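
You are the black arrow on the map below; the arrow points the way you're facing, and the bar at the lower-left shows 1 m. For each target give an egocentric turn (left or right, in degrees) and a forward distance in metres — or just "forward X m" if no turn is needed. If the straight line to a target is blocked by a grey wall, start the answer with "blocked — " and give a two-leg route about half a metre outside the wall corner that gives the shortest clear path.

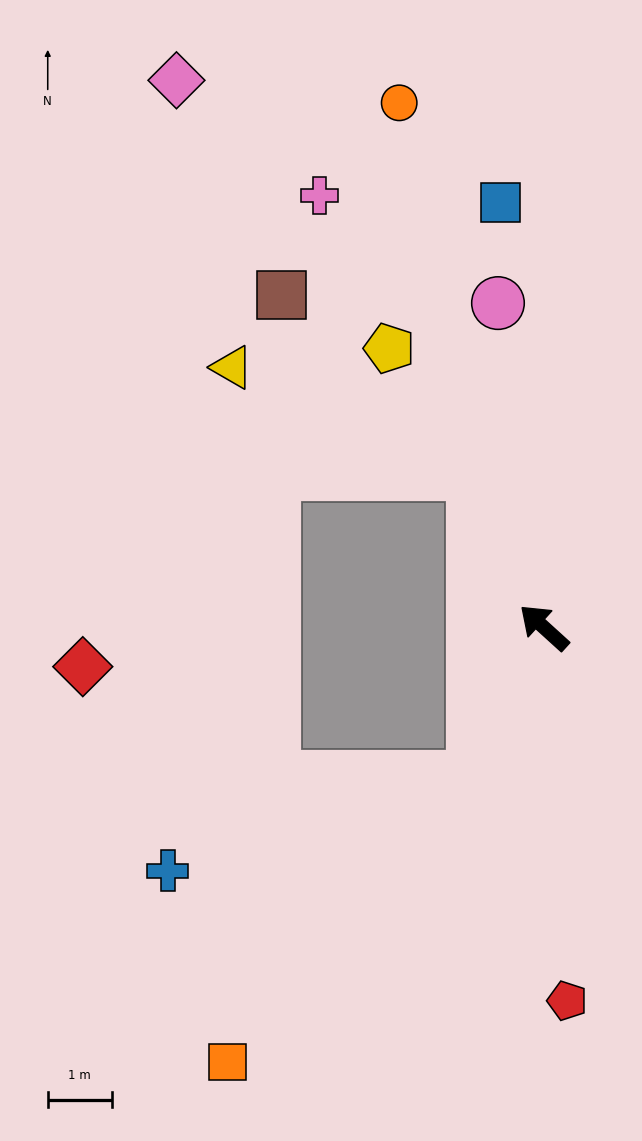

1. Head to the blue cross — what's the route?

blocked — turn left 107°, forward 2.6 m, then turn right 48°, forward 5.0 m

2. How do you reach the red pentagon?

turn left 136°, forward 5.9 m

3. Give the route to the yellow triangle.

blocked — turn right 23°, forward 2.7 m, then turn left 42°, forward 4.1 m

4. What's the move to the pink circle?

turn right 40°, forward 5.1 m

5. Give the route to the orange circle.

turn right 32°, forward 8.5 m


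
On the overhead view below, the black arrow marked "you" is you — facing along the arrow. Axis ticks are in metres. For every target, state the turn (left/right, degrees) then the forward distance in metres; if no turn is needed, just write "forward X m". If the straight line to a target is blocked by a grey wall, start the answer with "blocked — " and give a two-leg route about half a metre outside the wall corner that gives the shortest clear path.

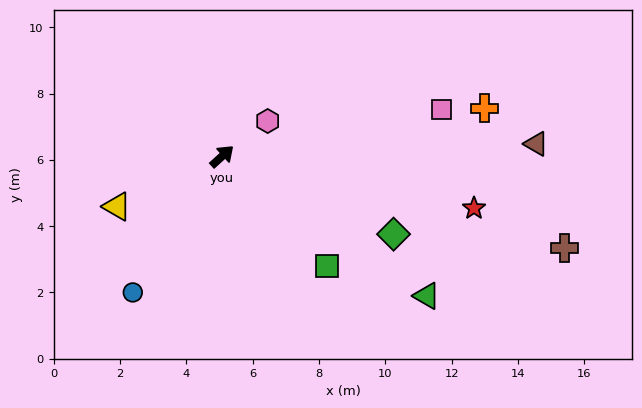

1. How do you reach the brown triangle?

turn right 40°, forward 9.5 m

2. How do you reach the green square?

turn right 89°, forward 4.6 m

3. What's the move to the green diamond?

turn right 67°, forward 5.7 m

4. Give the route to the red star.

turn right 54°, forward 7.8 m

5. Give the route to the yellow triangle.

turn left 163°, forward 3.5 m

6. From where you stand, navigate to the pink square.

turn right 30°, forward 6.8 m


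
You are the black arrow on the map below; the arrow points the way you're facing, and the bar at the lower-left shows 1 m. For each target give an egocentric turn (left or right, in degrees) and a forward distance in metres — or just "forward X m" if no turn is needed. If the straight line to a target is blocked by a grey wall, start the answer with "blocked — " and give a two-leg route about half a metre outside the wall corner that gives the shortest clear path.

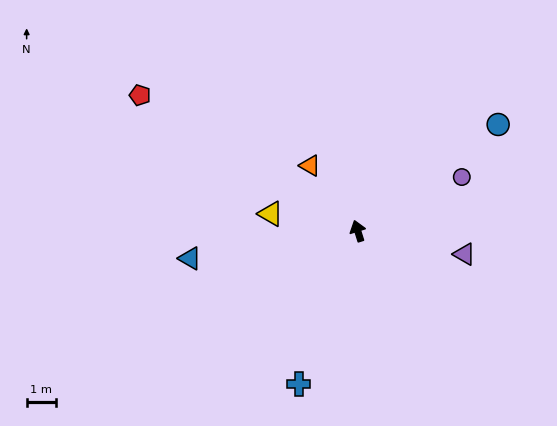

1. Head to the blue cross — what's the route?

turn left 141°, forward 5.6 m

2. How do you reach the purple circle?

turn right 80°, forward 4.0 m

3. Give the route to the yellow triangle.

turn left 61°, forward 3.1 m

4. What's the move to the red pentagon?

turn left 41°, forward 8.8 m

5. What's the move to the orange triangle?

turn left 19°, forward 2.8 m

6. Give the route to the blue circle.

turn right 70°, forward 6.1 m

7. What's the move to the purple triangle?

turn right 120°, forward 3.8 m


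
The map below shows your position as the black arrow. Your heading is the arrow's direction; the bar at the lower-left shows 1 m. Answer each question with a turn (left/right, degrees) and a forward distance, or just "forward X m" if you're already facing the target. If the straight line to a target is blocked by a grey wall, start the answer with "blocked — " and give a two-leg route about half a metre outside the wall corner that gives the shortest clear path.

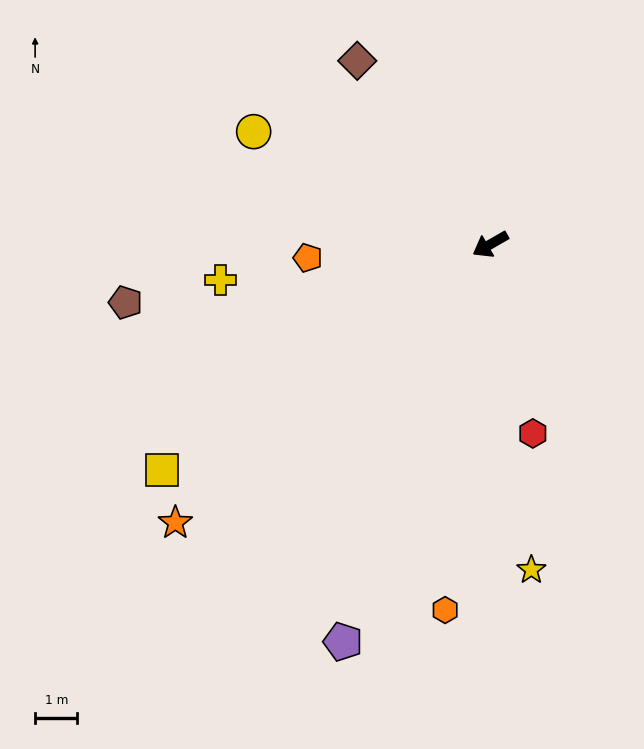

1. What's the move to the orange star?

turn left 12°, forward 9.9 m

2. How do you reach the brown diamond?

turn right 84°, forward 5.4 m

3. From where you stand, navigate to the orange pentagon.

turn right 26°, forward 4.3 m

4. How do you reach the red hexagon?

turn left 73°, forward 4.6 m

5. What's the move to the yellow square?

turn left 5°, forward 9.4 m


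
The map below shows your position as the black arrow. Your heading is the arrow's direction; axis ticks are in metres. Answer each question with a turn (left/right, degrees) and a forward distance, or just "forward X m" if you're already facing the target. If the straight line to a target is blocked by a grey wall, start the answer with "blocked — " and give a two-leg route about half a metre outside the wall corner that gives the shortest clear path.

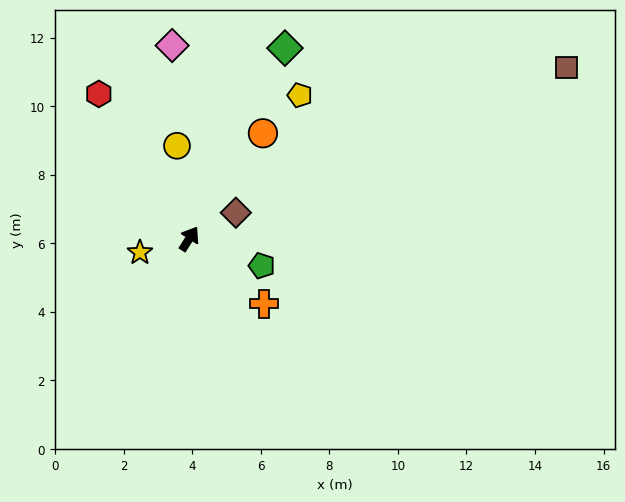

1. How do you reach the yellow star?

turn left 138°, forward 1.5 m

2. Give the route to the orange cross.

turn right 98°, forward 2.9 m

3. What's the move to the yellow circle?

turn left 40°, forward 2.7 m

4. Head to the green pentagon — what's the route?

turn right 78°, forward 2.3 m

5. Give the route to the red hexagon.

turn left 65°, forward 5.0 m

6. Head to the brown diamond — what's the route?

turn right 28°, forward 1.6 m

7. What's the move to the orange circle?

turn right 2°, forward 3.8 m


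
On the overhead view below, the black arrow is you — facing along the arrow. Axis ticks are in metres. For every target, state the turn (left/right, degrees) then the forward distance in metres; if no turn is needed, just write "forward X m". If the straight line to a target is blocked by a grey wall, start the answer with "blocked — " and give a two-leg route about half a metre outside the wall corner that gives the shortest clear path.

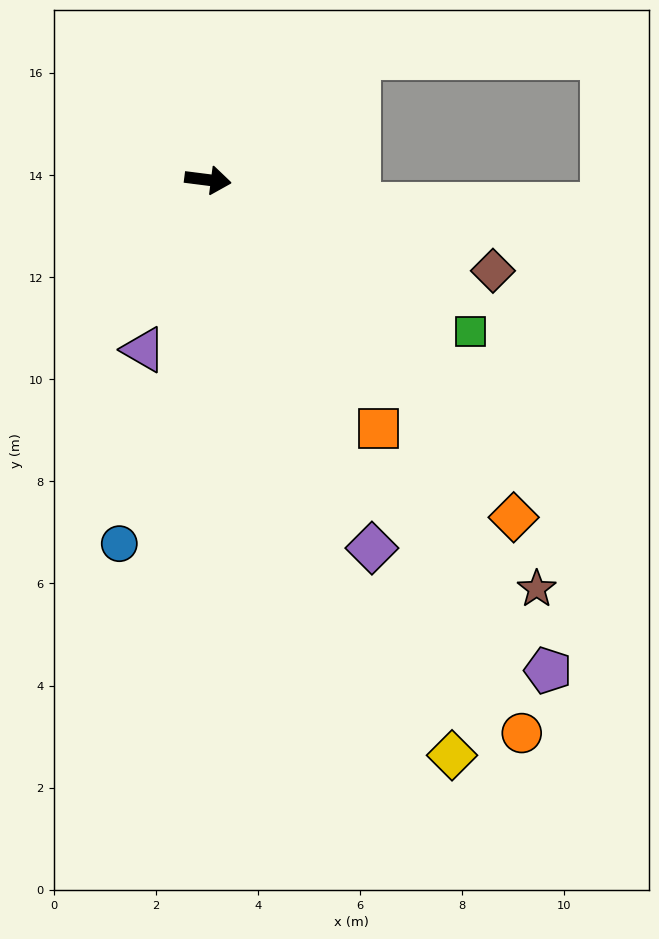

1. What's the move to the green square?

turn right 23°, forward 5.9 m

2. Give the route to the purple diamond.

turn right 59°, forward 7.9 m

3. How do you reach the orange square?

turn right 48°, forward 5.9 m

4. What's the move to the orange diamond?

turn right 41°, forward 8.9 m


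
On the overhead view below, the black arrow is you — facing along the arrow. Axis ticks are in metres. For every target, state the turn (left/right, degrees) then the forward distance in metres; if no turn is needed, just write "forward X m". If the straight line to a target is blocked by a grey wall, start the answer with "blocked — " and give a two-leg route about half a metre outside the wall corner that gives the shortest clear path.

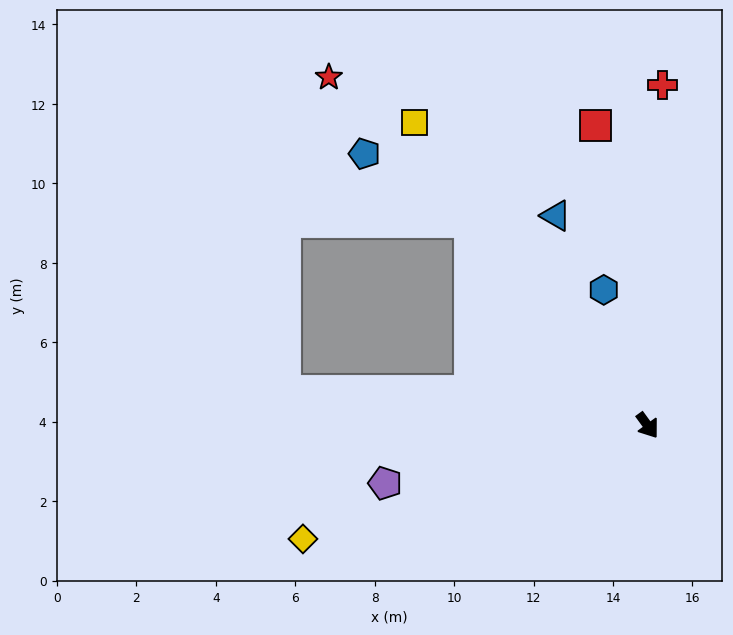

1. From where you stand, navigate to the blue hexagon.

turn left 162°, forward 3.6 m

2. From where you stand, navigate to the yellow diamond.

turn right 108°, forward 9.1 m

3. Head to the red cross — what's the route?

turn left 141°, forward 8.6 m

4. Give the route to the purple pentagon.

turn right 114°, forward 6.8 m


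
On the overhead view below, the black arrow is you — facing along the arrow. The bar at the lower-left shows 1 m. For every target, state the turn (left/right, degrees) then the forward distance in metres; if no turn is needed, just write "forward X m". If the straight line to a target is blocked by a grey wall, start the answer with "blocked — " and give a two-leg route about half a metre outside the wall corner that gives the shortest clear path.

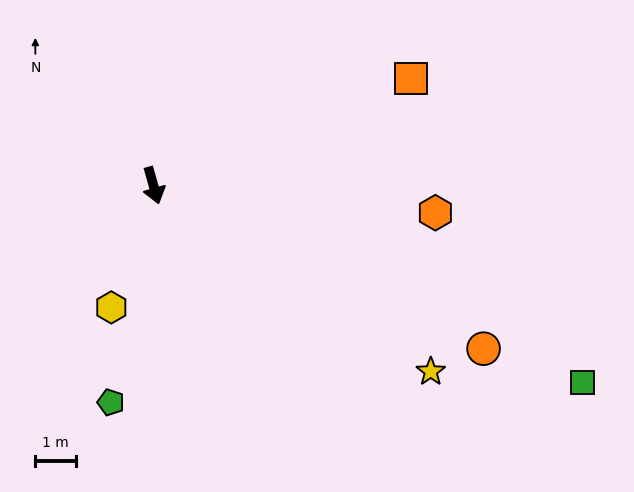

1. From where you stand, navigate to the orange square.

turn left 97°, forward 6.9 m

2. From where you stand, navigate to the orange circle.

turn left 48°, forward 9.1 m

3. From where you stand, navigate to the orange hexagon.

turn left 69°, forward 7.0 m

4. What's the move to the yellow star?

turn left 40°, forward 8.3 m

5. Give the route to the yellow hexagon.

turn right 35°, forward 3.2 m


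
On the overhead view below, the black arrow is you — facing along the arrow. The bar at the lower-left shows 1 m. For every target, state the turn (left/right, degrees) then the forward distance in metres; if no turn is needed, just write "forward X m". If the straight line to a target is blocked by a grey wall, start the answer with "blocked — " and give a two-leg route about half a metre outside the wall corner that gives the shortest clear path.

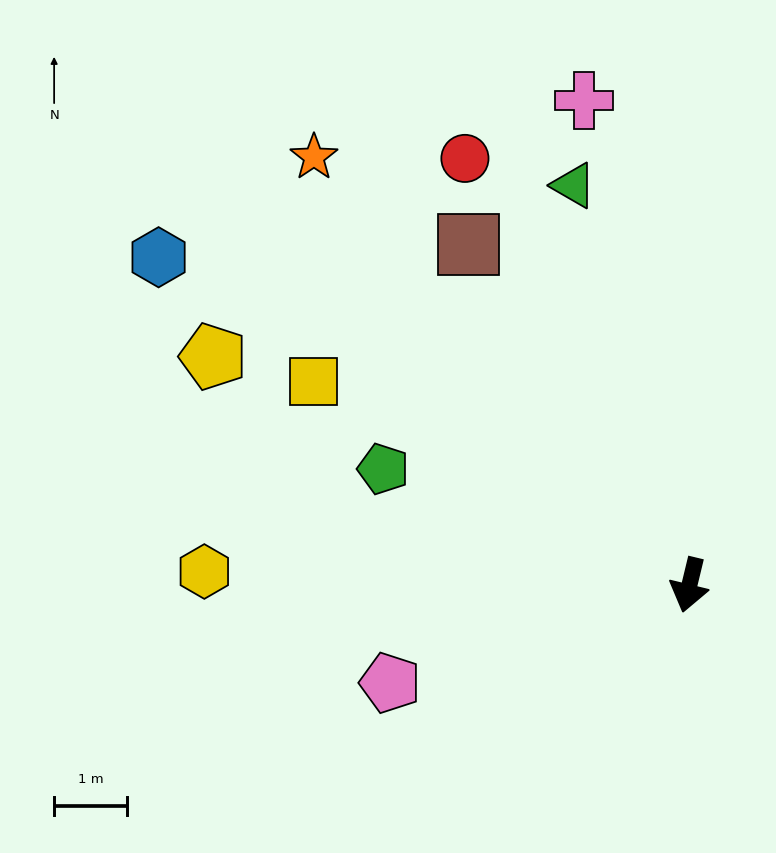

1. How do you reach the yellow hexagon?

turn right 78°, forward 6.7 m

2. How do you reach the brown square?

turn right 133°, forward 5.6 m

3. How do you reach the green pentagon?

turn right 97°, forward 4.5 m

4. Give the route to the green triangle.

turn right 150°, forward 5.7 m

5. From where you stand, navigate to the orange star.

turn right 125°, forward 7.9 m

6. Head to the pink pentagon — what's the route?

turn right 58°, forward 4.3 m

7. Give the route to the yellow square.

turn right 105°, forward 5.9 m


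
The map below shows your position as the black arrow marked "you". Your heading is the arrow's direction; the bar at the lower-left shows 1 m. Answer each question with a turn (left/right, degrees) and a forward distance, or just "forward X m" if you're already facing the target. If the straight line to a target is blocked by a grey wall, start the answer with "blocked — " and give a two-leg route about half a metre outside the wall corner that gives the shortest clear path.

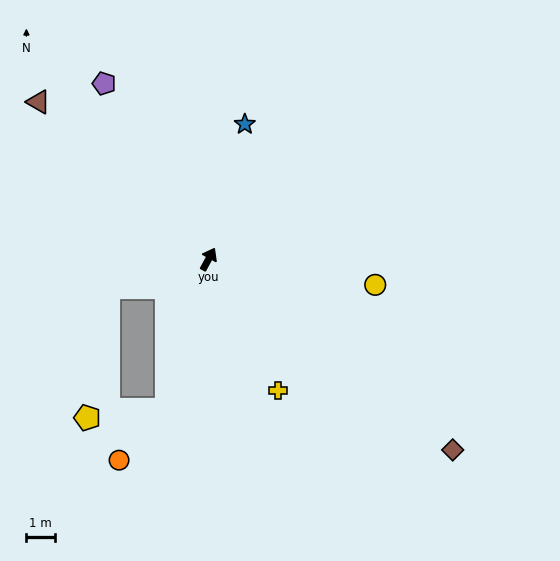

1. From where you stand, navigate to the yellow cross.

turn right 124°, forward 5.3 m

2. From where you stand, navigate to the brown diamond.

turn right 100°, forward 11.0 m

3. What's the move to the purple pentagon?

turn left 59°, forward 7.2 m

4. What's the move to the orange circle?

blocked — turn right 167°, forward 5.5 m, then turn right 28°, forward 2.5 m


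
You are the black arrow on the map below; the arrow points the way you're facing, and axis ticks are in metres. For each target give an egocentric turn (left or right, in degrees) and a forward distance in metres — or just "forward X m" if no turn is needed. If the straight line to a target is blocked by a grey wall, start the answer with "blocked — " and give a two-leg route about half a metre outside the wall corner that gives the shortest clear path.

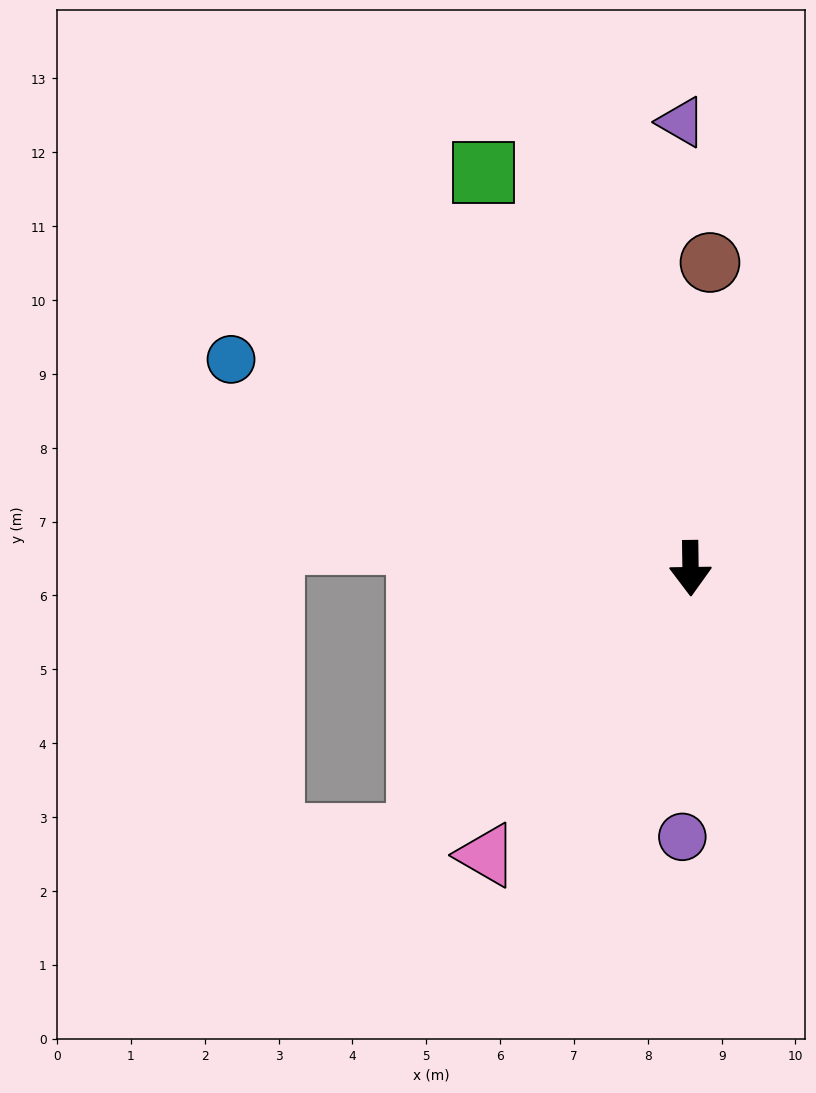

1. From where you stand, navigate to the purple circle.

turn right 3°, forward 3.6 m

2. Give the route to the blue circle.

turn right 115°, forward 6.8 m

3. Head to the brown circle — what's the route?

turn left 176°, forward 4.1 m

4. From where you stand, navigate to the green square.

turn right 153°, forward 6.0 m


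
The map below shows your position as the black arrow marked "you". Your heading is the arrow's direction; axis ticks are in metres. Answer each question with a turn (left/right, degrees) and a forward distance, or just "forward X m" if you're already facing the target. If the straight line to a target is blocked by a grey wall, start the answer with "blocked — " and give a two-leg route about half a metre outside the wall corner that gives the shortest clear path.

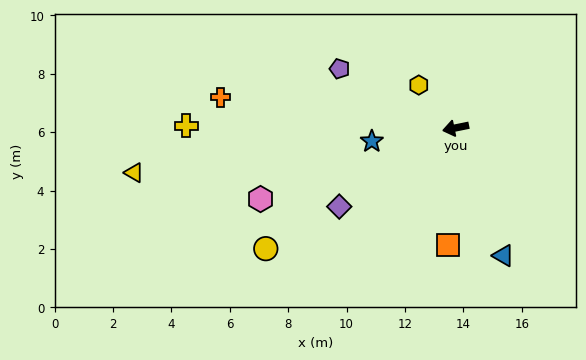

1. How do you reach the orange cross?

turn right 19°, forward 8.1 m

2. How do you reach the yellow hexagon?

turn right 61°, forward 1.9 m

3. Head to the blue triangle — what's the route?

turn left 99°, forward 4.7 m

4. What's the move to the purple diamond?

turn left 23°, forward 4.8 m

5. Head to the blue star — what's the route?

turn right 2°, forward 2.9 m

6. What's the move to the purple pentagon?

turn right 39°, forward 4.5 m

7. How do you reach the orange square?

turn left 75°, forward 4.0 m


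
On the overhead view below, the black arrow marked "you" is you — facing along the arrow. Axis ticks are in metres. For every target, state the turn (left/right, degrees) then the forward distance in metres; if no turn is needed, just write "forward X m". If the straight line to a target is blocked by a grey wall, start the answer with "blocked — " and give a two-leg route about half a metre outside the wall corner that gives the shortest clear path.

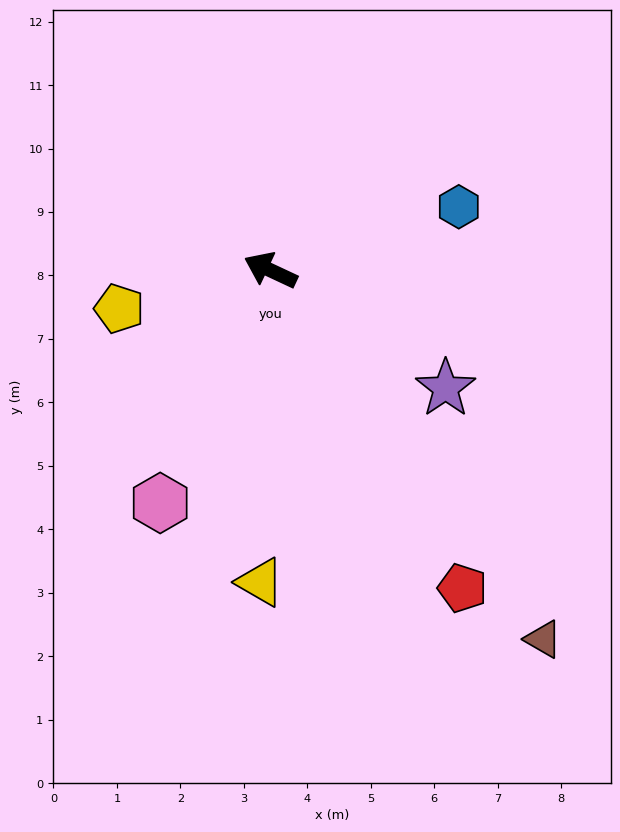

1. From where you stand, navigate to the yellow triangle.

turn left 113°, forward 4.9 m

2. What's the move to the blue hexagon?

turn right 136°, forward 3.1 m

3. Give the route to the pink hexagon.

turn left 90°, forward 4.1 m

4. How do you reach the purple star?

turn left 171°, forward 3.3 m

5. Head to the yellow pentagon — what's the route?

turn left 39°, forward 2.5 m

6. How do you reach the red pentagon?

turn left 146°, forward 5.9 m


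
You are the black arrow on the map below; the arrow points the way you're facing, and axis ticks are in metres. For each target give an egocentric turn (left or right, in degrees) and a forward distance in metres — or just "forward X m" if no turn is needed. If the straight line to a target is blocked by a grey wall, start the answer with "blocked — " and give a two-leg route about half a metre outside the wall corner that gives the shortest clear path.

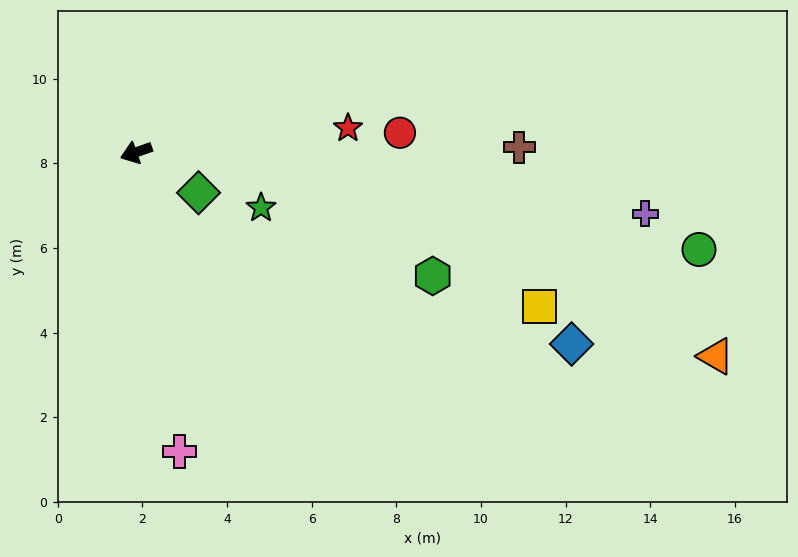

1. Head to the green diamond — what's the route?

turn left 128°, forward 1.8 m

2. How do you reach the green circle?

turn left 151°, forward 13.5 m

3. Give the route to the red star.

turn left 167°, forward 5.0 m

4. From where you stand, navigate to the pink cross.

turn left 79°, forward 7.1 m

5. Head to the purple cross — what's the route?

turn left 154°, forward 12.1 m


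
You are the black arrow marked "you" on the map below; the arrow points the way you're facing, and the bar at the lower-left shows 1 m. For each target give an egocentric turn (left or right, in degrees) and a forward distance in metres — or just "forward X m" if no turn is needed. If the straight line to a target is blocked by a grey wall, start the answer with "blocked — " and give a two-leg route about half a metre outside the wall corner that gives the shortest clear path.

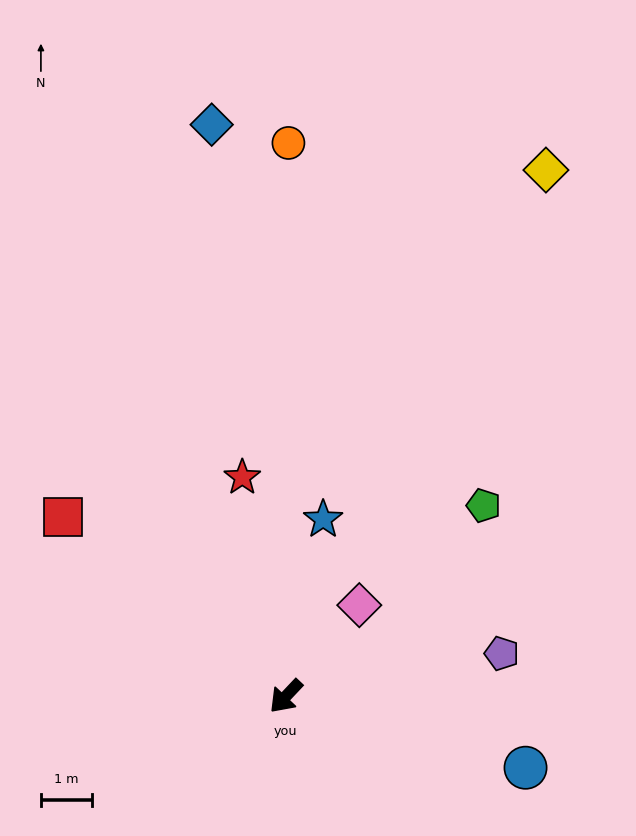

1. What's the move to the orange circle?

turn right 137°, forward 10.8 m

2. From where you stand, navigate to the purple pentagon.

turn left 145°, forward 4.3 m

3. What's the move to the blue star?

turn right 149°, forward 3.5 m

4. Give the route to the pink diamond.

turn right 176°, forward 2.3 m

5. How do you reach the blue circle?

turn left 117°, forward 4.9 m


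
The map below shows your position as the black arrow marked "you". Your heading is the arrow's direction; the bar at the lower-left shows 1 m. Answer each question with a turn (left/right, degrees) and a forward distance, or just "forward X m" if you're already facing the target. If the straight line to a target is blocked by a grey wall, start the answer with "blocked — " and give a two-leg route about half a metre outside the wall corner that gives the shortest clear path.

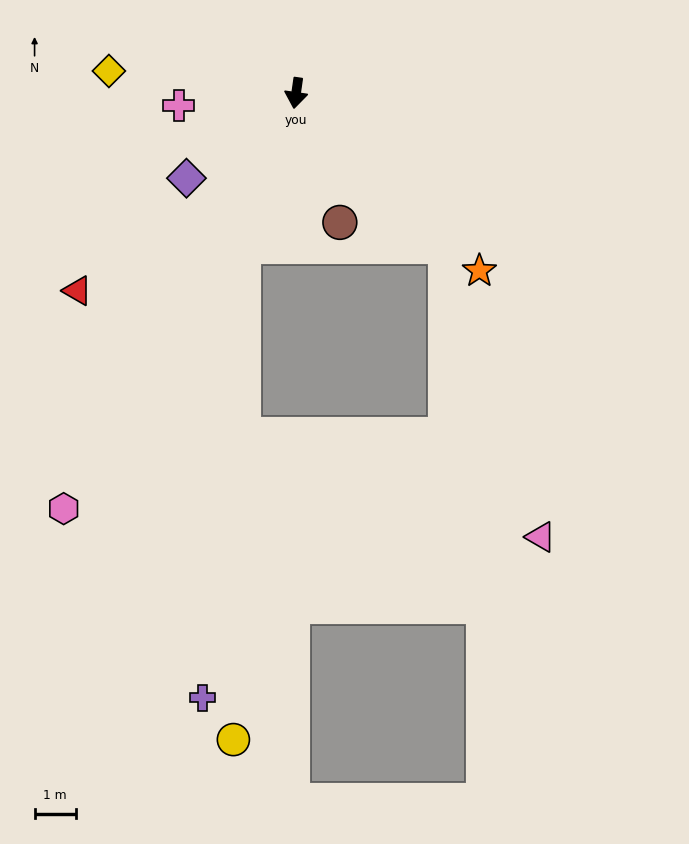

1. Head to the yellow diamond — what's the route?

turn right 89°, forward 4.6 m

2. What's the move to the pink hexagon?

turn right 21°, forward 11.5 m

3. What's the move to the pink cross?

turn right 76°, forward 2.9 m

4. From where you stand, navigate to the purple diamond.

turn right 44°, forward 3.4 m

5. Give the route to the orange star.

turn left 54°, forward 6.2 m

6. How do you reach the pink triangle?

blocked — turn left 52°, forward 5.2 m, then turn right 26°, forward 7.4 m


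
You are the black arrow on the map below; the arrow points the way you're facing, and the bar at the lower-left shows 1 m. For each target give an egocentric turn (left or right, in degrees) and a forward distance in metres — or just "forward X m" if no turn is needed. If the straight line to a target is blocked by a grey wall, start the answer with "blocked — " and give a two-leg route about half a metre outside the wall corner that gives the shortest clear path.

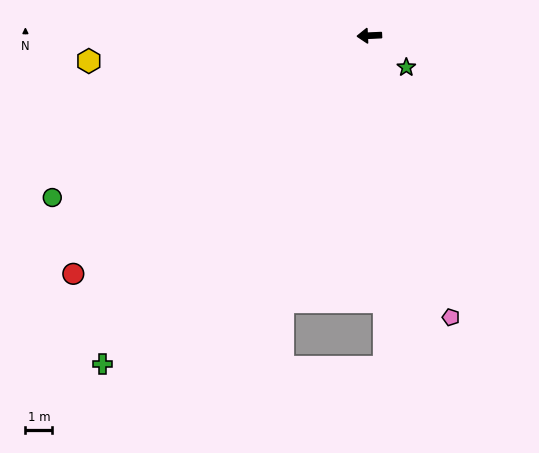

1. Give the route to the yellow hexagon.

turn left 3°, forward 10.5 m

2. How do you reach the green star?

turn left 137°, forward 1.8 m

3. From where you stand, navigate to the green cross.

turn left 48°, forward 15.8 m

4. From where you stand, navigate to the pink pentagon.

turn left 103°, forward 10.9 m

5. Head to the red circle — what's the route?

turn left 36°, forward 14.2 m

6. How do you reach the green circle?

turn left 24°, forward 13.3 m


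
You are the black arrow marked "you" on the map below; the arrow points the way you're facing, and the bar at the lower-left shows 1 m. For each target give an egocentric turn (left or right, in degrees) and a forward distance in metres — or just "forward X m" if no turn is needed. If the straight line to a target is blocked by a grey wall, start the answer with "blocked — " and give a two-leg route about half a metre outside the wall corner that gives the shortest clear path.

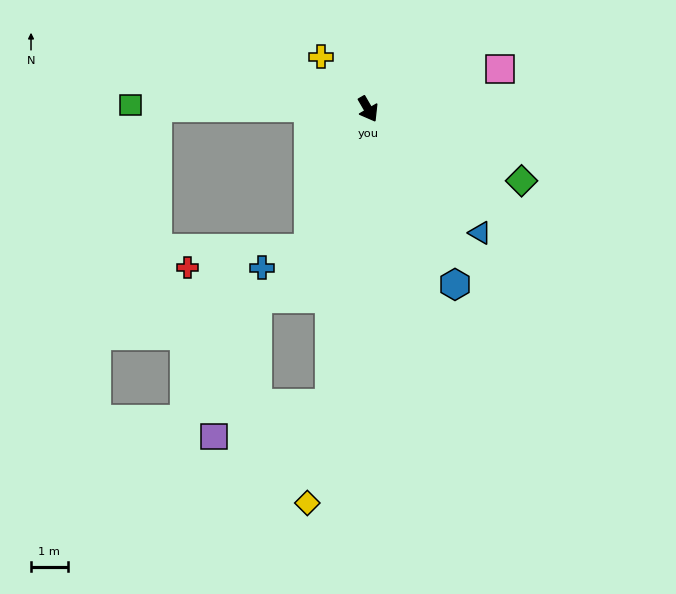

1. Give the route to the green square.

turn right 121°, forward 6.5 m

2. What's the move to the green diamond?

turn left 35°, forward 4.6 m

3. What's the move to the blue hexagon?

turn right 4°, forward 5.4 m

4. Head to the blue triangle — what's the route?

turn left 12°, forward 4.6 m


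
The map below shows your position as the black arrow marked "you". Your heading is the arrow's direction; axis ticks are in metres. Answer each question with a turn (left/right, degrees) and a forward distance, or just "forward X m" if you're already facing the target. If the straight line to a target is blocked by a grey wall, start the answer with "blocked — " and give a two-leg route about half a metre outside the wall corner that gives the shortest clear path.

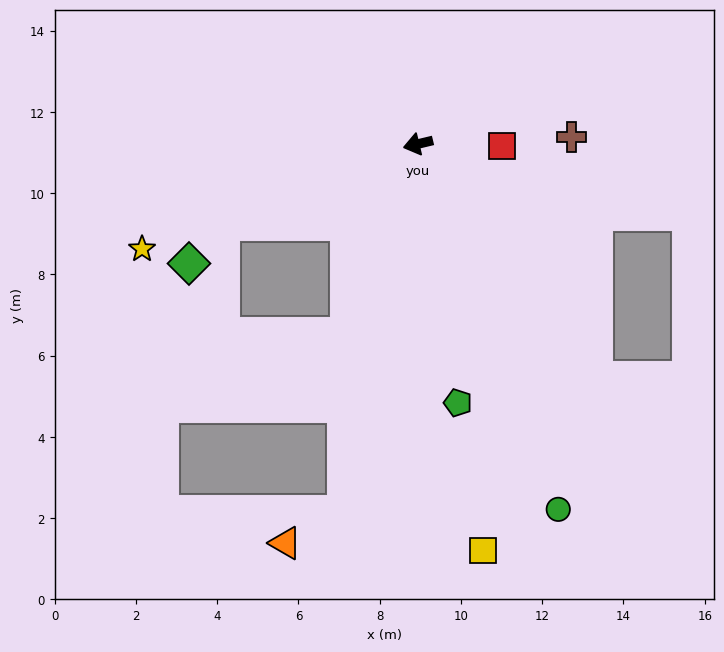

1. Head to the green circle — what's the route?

turn left 98°, forward 9.6 m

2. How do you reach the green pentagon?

turn left 85°, forward 6.4 m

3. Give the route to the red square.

turn left 165°, forward 2.1 m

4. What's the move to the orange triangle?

blocked — turn left 65°, forward 9.2 m, then turn right 51°, forward 1.6 m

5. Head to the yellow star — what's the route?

turn left 7°, forward 7.3 m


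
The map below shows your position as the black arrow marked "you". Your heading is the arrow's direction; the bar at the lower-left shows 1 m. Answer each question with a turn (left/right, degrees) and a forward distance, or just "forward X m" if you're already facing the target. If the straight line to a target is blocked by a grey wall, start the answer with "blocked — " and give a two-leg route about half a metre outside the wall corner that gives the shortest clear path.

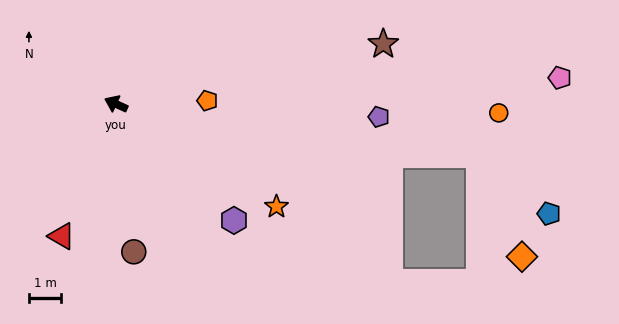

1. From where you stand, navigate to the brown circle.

turn left 121°, forward 4.6 m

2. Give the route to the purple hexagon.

turn left 160°, forward 5.1 m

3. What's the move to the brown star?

turn right 143°, forward 8.5 m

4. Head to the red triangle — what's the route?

turn left 92°, forward 4.4 m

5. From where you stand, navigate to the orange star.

turn left 172°, forward 5.9 m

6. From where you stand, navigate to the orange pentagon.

turn right 153°, forward 2.8 m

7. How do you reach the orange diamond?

blocked — turn right 163°, forward 11.4 m, then turn right 60°, forward 3.4 m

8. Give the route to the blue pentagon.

blocked — turn right 163°, forward 11.4 m, then turn right 33°, forward 2.8 m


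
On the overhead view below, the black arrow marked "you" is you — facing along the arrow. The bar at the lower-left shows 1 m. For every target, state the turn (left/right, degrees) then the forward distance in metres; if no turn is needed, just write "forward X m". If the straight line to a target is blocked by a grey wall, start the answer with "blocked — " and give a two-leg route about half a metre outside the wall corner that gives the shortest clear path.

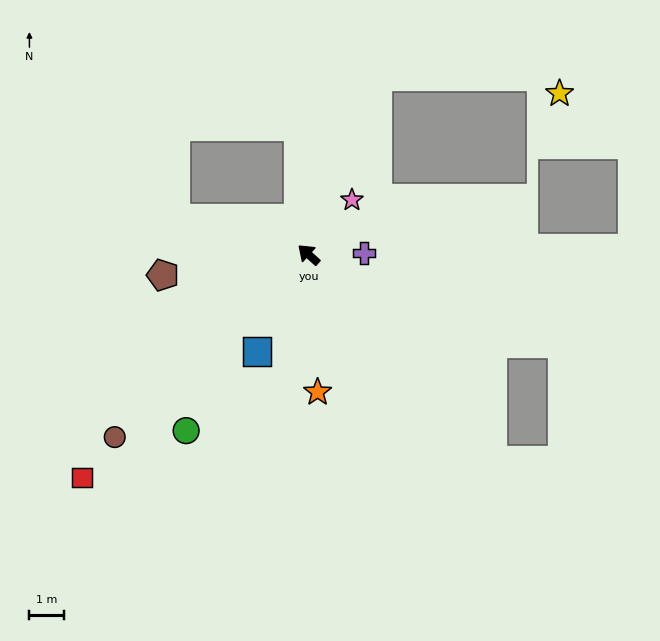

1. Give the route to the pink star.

turn right 86°, forward 2.0 m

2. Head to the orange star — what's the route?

turn left 136°, forward 4.0 m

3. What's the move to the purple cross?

turn right 137°, forward 1.6 m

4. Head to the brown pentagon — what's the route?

turn left 50°, forward 4.3 m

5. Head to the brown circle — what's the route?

turn left 85°, forward 7.8 m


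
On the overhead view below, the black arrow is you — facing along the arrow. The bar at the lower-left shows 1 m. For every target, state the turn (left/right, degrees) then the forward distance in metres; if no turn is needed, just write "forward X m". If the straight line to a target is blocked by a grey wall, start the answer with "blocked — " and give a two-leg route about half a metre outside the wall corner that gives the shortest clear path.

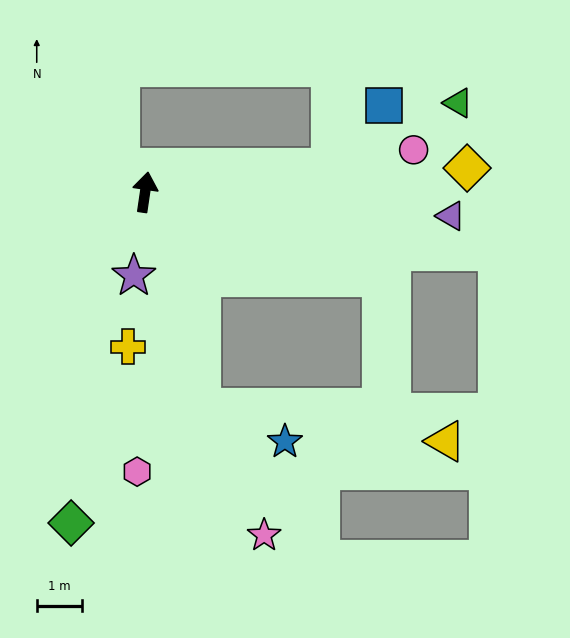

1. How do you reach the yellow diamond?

turn right 77°, forward 7.1 m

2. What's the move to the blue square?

blocked — turn right 74°, forward 4.1 m, then turn left 42°, forward 1.8 m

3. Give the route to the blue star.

blocked — turn right 157°, forward 4.9 m, then turn left 53°, forward 2.0 m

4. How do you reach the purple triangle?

turn right 86°, forward 6.7 m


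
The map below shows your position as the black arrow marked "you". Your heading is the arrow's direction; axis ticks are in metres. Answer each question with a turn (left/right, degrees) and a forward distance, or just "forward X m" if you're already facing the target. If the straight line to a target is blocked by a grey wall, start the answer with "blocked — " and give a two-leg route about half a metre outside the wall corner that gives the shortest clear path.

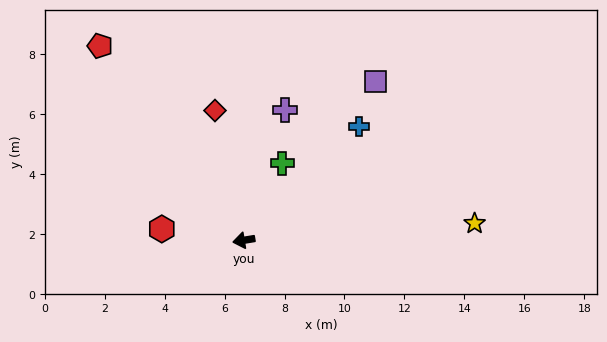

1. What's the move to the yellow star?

turn left 175°, forward 7.7 m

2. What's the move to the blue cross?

turn right 145°, forward 5.4 m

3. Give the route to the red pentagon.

turn right 63°, forward 8.1 m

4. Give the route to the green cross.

turn right 126°, forward 2.9 m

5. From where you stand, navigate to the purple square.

turn right 139°, forward 6.9 m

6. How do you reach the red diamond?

turn right 87°, forward 4.4 m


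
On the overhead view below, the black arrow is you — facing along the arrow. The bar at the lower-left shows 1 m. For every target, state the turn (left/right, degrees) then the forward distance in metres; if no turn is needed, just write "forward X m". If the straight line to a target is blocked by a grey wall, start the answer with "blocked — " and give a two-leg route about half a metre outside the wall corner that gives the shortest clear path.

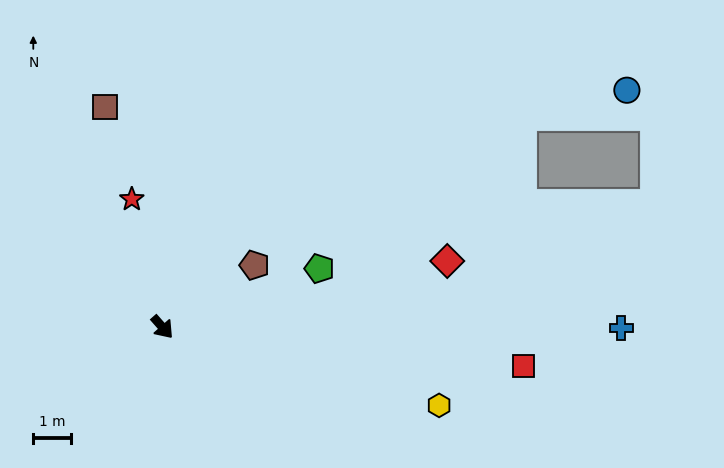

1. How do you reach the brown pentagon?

turn left 82°, forward 3.0 m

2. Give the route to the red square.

turn left 42°, forward 9.8 m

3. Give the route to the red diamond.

turn left 62°, forward 7.9 m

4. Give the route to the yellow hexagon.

turn left 33°, forward 7.7 m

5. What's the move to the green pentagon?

turn left 69°, forward 4.5 m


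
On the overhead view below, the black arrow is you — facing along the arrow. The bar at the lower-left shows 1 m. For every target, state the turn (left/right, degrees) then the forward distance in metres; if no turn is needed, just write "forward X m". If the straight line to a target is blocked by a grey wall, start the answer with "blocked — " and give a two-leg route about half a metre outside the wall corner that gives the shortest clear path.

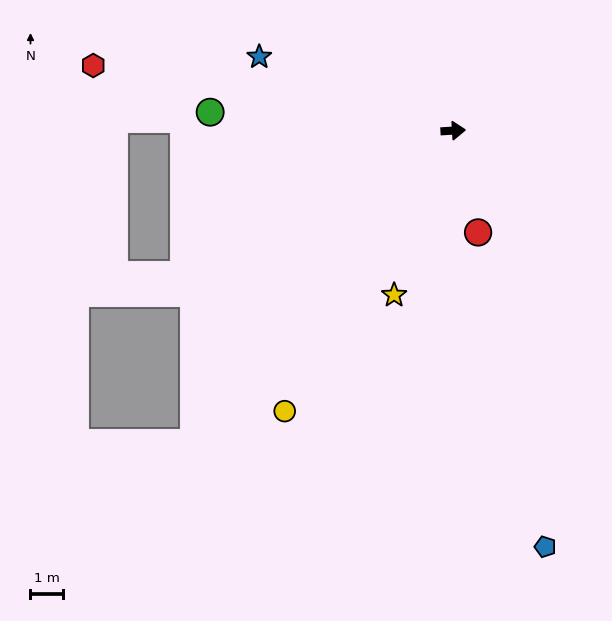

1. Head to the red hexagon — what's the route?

turn left 166°, forward 11.1 m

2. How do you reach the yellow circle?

turn right 124°, forward 9.9 m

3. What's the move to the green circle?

turn left 172°, forward 7.4 m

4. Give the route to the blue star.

turn left 156°, forward 6.3 m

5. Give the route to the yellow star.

turn right 113°, forward 5.3 m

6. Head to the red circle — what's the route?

turn right 80°, forward 3.2 m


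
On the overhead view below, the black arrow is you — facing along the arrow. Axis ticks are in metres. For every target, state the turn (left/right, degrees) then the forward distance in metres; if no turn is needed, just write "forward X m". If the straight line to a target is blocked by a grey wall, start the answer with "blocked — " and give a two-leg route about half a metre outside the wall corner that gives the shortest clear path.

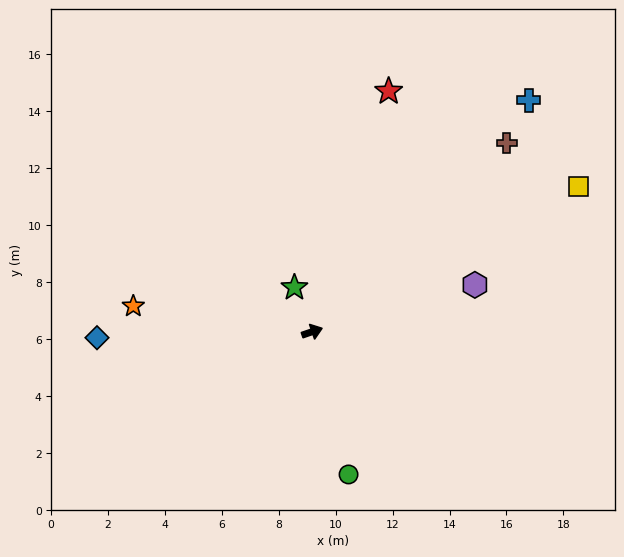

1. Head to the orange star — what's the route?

turn left 153°, forward 6.3 m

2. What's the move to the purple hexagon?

turn right 3°, forward 6.0 m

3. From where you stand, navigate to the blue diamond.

turn left 163°, forward 7.6 m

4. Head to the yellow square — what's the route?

turn left 10°, forward 10.7 m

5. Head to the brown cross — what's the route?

turn left 25°, forward 9.5 m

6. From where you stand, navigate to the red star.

turn left 53°, forward 8.9 m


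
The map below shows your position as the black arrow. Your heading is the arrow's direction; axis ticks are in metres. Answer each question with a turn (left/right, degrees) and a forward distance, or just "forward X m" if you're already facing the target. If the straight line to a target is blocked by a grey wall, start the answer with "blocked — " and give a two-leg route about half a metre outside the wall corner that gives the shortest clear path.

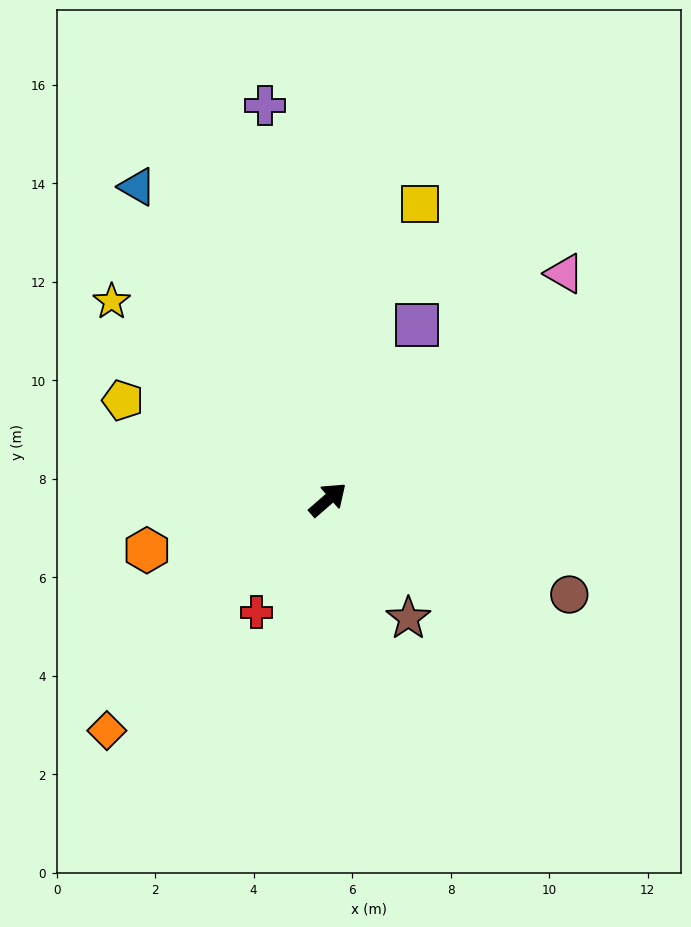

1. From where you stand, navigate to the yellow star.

turn left 96°, forward 6.0 m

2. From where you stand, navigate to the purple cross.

turn left 58°, forward 8.1 m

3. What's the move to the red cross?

turn right 163°, forward 2.7 m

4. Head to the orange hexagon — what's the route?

turn left 155°, forward 3.8 m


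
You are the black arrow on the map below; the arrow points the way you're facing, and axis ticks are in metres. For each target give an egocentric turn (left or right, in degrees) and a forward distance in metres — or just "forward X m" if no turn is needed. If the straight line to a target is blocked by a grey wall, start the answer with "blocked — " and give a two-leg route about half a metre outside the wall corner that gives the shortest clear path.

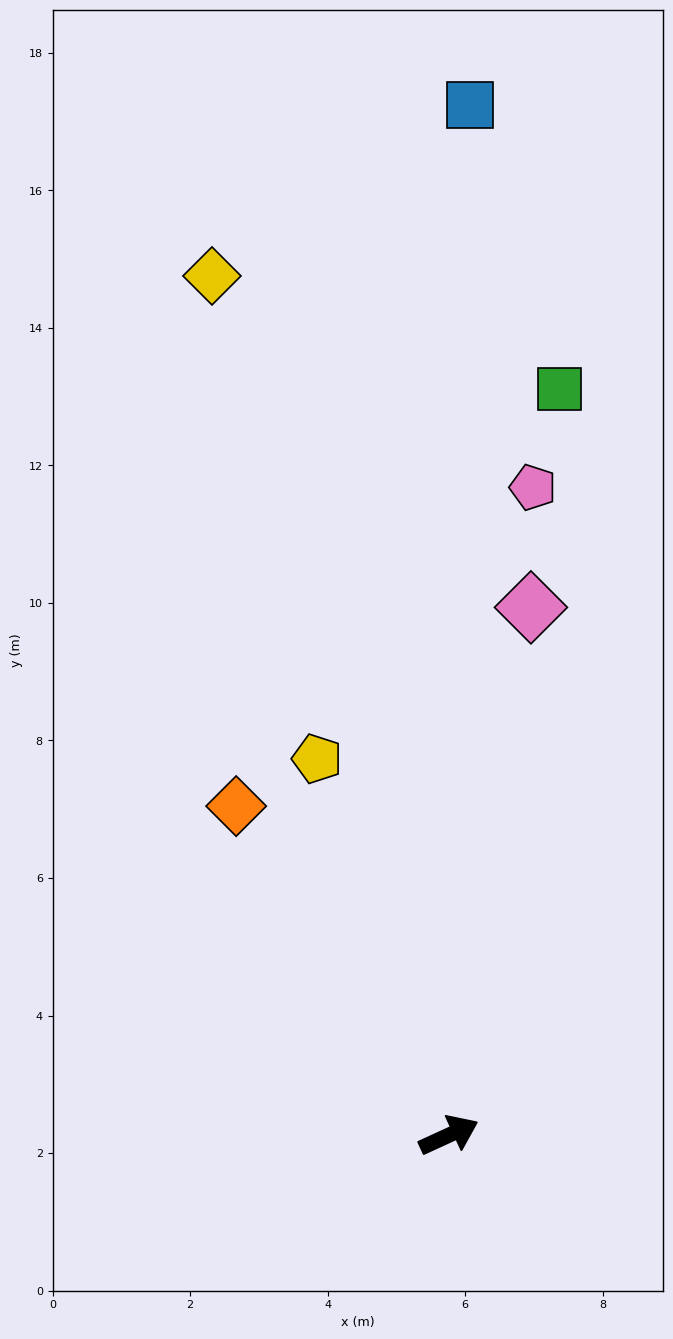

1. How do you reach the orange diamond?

turn left 98°, forward 5.7 m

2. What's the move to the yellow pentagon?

turn left 85°, forward 5.8 m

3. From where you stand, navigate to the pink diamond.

turn left 57°, forward 7.8 m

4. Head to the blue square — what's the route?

turn left 64°, forward 15.0 m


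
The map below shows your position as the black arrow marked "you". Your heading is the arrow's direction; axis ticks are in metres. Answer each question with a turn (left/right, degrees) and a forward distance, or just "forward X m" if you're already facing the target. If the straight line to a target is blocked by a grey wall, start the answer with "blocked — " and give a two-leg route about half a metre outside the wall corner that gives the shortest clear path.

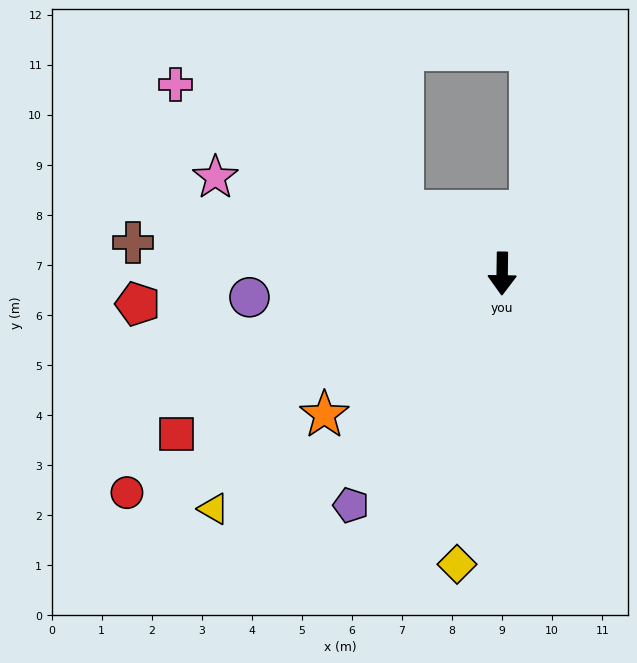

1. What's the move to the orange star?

turn right 51°, forward 4.5 m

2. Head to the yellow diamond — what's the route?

turn right 8°, forward 5.9 m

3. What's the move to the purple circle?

turn right 84°, forward 5.1 m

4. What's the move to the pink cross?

turn right 119°, forward 7.5 m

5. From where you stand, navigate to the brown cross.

turn right 94°, forward 7.4 m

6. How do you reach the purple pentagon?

turn right 32°, forward 5.5 m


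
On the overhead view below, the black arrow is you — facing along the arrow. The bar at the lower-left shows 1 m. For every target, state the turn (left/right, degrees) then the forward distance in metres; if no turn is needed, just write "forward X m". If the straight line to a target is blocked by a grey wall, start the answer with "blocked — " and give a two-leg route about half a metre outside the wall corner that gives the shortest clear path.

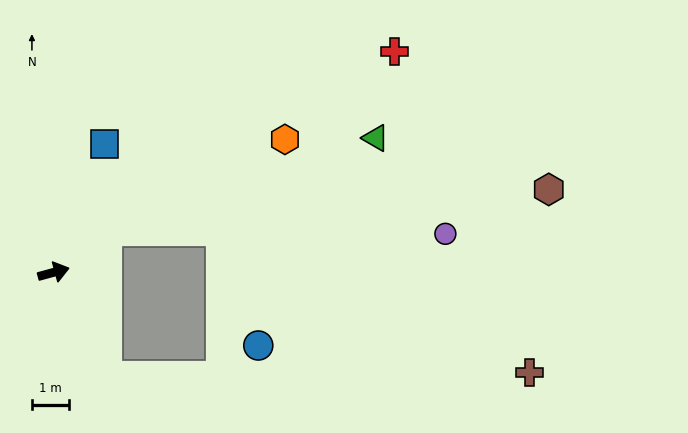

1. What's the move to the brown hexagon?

blocked — turn left 23°, forward 1.8 m, then turn right 33°, forward 11.8 m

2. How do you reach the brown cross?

blocked — turn right 78°, forward 3.1 m, then turn left 63°, forward 11.3 m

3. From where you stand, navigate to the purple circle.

blocked — turn left 23°, forward 1.8 m, then turn right 39°, forward 9.0 m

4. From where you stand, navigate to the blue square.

turn left 53°, forward 3.7 m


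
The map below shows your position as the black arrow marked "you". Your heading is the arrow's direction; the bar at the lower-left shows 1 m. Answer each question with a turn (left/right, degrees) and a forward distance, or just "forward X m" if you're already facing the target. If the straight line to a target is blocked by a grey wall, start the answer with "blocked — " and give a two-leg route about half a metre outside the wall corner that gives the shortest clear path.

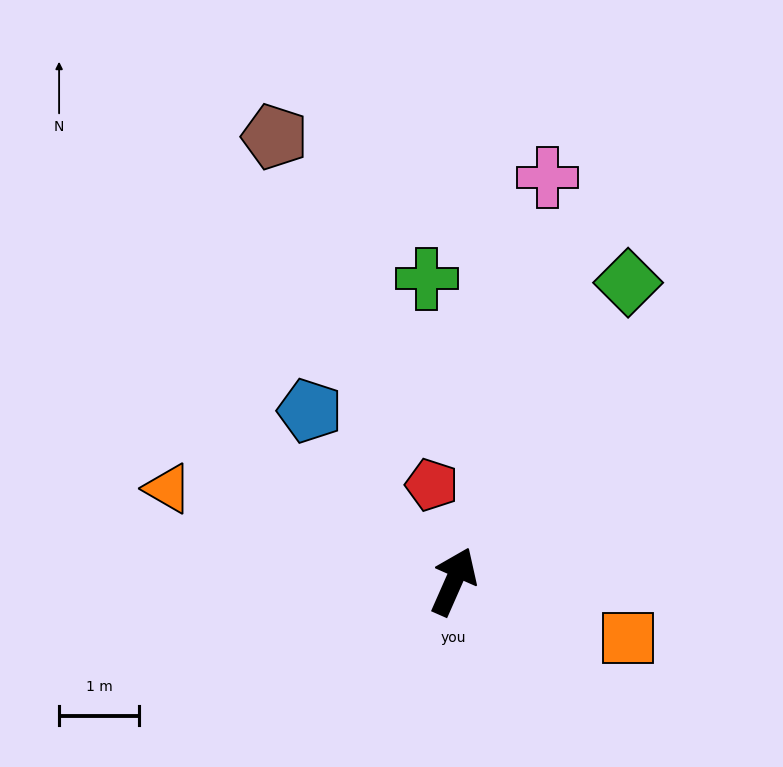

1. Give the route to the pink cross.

turn left 11°, forward 5.2 m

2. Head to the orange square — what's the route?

turn right 84°, forward 2.3 m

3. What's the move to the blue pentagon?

turn left 64°, forward 2.8 m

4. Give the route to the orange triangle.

turn left 96°, forward 3.8 m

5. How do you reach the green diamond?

turn right 6°, forward 4.3 m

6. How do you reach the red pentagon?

turn left 37°, forward 1.2 m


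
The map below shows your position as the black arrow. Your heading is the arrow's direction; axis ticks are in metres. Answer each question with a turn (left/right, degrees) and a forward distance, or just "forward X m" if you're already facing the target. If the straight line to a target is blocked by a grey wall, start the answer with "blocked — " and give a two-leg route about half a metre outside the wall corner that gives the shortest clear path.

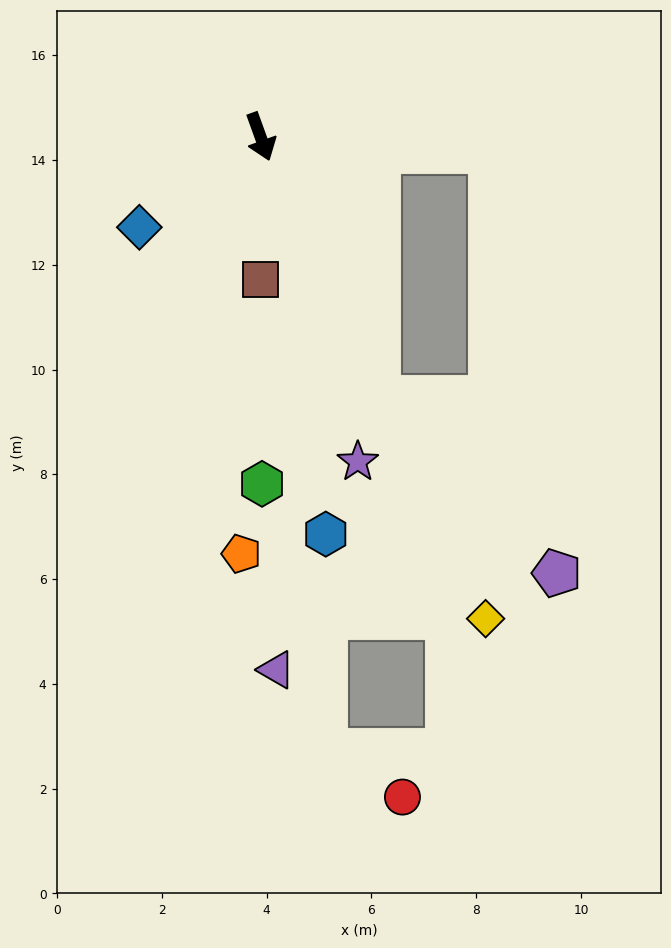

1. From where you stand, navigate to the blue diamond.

turn right 73°, forward 2.9 m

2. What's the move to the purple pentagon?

blocked — turn left 4°, forward 5.5 m, then turn left 22°, forward 4.8 m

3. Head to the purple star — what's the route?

turn right 3°, forward 6.5 m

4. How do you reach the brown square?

turn right 20°, forward 2.7 m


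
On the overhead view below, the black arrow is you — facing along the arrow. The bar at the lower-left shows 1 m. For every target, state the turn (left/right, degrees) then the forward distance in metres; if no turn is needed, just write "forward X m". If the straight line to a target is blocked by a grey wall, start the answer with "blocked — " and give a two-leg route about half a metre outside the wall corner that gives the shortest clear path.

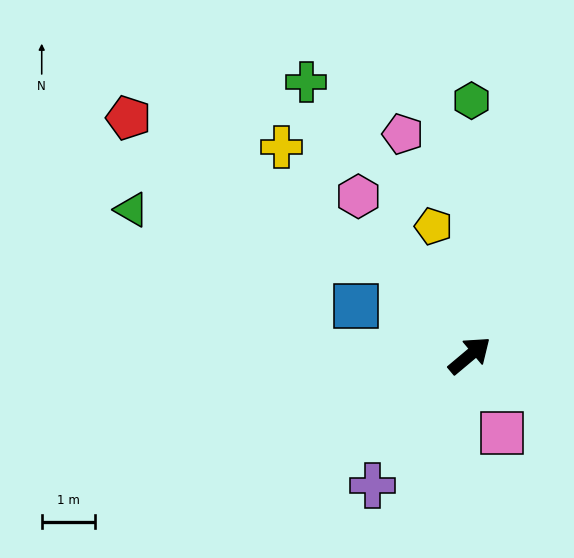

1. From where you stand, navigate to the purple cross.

turn right 167°, forward 3.0 m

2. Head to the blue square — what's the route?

turn left 117°, forward 2.3 m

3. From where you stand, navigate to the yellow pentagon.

turn left 66°, forward 2.5 m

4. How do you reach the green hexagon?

turn left 50°, forward 4.7 m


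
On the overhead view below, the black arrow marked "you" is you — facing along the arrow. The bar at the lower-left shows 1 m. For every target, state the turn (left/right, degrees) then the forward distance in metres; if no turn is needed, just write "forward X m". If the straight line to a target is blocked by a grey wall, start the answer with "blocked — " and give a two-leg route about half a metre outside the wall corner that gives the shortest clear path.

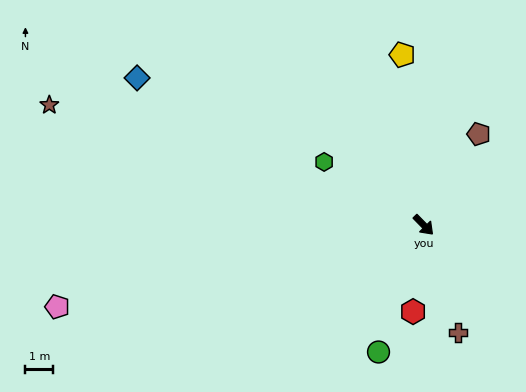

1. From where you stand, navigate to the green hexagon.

turn right 167°, forward 4.3 m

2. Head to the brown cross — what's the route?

turn right 27°, forward 4.1 m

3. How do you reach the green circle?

turn right 64°, forward 4.9 m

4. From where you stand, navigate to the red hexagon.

turn right 51°, forward 3.2 m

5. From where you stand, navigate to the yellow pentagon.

turn left 143°, forward 6.2 m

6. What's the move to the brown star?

turn right 152°, forward 14.2 m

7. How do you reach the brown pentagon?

turn left 104°, forward 3.9 m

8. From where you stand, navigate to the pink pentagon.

turn right 122°, forward 13.6 m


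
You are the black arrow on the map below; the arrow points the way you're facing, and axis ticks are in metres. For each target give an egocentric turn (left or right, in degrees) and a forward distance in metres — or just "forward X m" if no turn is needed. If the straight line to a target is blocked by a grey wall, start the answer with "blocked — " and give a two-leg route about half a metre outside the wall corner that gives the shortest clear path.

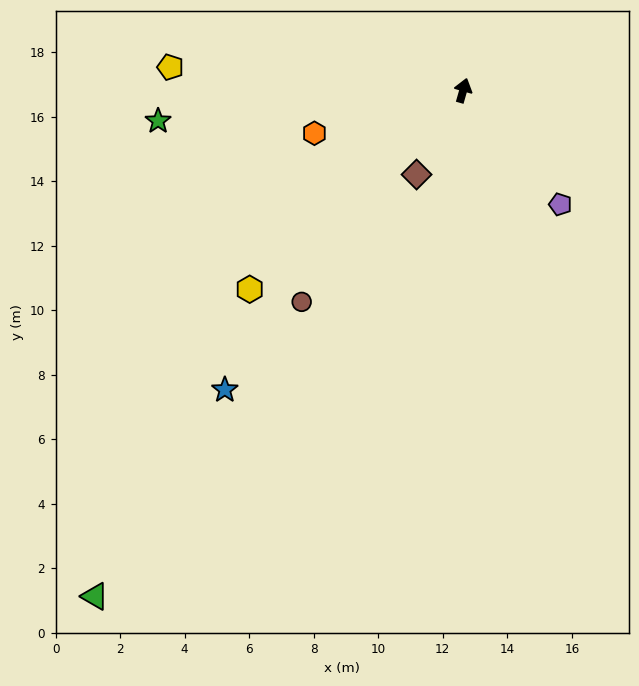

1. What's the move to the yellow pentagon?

turn left 101°, forward 9.1 m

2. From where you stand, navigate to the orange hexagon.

turn left 122°, forward 4.8 m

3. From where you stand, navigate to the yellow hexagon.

turn left 149°, forward 9.0 m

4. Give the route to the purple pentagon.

turn right 124°, forward 4.6 m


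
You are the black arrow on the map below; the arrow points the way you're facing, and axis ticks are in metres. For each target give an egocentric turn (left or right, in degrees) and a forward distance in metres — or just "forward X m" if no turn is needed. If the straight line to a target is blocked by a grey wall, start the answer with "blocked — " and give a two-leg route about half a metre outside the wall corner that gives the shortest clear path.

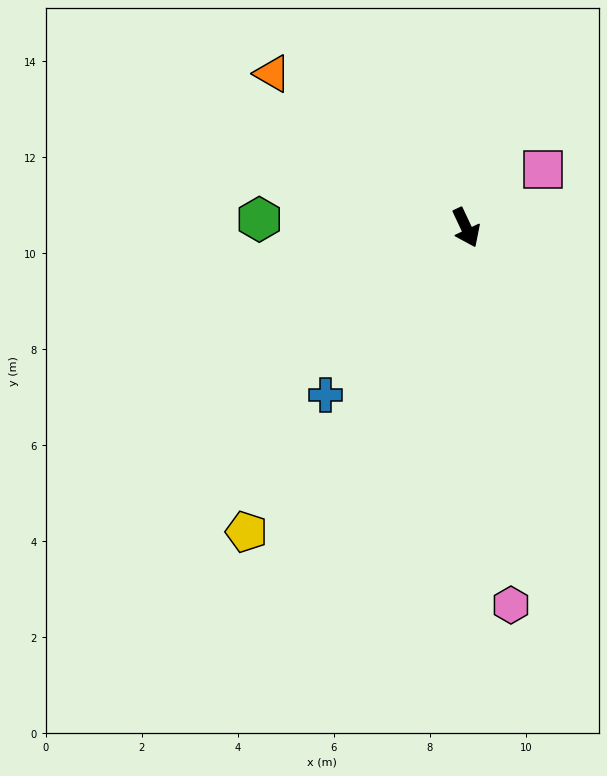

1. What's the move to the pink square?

turn left 102°, forward 2.0 m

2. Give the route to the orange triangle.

turn right 154°, forward 5.2 m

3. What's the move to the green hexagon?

turn right 117°, forward 4.3 m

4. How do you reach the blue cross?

turn right 65°, forward 4.6 m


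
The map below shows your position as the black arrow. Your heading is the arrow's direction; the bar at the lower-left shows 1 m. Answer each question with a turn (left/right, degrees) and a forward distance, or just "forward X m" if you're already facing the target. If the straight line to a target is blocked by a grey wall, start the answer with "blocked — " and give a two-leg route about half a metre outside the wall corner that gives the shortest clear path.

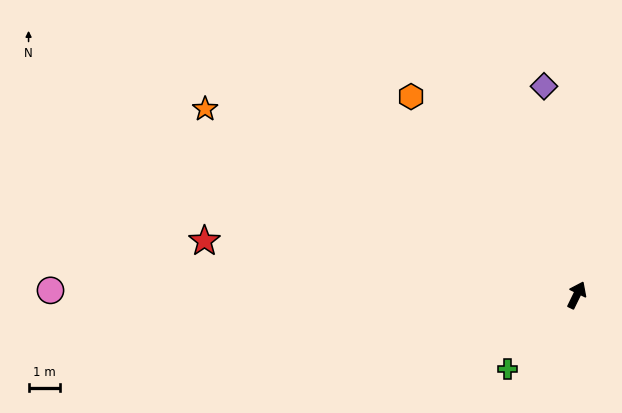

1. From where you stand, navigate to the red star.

turn left 108°, forward 11.8 m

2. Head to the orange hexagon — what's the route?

turn left 66°, forward 8.1 m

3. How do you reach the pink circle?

turn left 115°, forward 16.5 m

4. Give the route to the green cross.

turn left 163°, forward 3.2 m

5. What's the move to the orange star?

turn left 89°, forward 13.0 m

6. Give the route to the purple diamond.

turn left 35°, forward 6.6 m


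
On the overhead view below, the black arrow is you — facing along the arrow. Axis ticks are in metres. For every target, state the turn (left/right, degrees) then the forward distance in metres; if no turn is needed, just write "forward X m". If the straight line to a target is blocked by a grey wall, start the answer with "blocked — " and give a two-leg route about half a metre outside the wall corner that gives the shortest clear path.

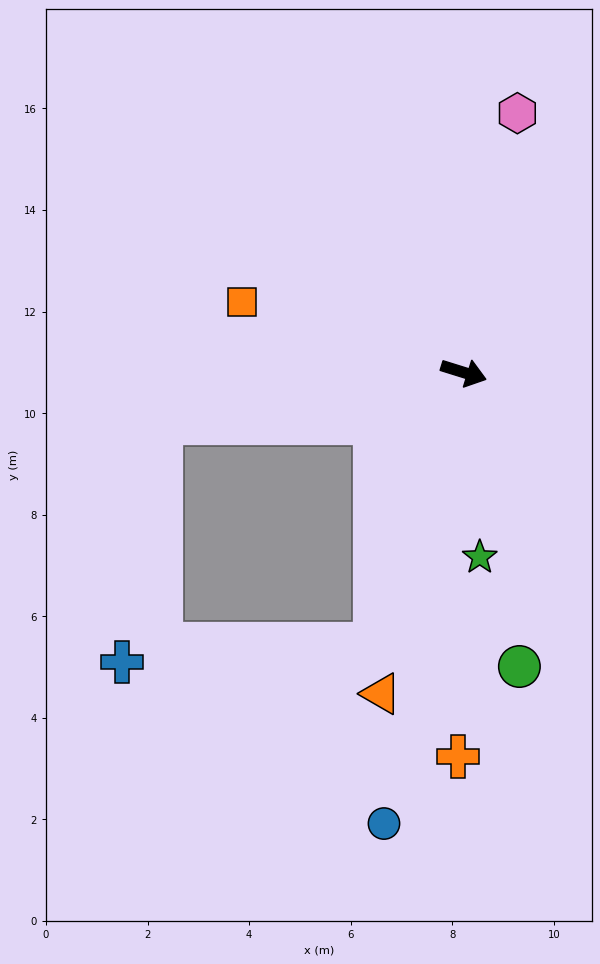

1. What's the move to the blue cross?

blocked — turn right 91°, forward 5.6 m, then turn right 68°, forward 5.0 m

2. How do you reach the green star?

turn right 68°, forward 3.7 m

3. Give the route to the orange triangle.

turn right 87°, forward 6.5 m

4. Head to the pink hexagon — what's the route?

turn left 96°, forward 5.2 m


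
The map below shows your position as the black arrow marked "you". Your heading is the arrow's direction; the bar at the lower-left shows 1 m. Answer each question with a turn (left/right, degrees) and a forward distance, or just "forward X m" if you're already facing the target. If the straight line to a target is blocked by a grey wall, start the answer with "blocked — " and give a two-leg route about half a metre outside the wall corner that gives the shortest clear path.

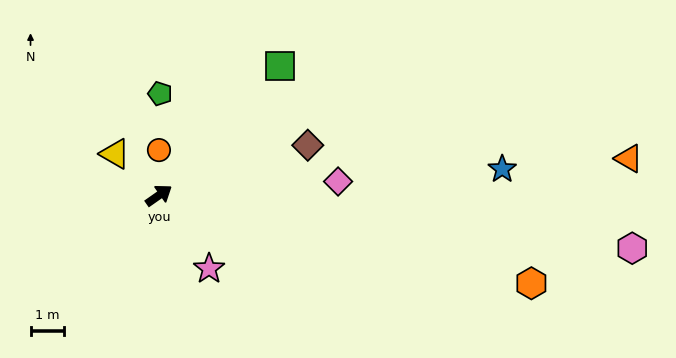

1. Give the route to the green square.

turn left 12°, forward 5.2 m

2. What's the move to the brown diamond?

turn right 16°, forward 4.6 m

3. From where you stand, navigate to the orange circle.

turn left 55°, forward 1.3 m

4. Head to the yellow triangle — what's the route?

turn left 102°, forward 1.8 m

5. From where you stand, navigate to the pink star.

turn right 91°, forward 2.6 m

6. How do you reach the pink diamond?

turn right 31°, forward 5.3 m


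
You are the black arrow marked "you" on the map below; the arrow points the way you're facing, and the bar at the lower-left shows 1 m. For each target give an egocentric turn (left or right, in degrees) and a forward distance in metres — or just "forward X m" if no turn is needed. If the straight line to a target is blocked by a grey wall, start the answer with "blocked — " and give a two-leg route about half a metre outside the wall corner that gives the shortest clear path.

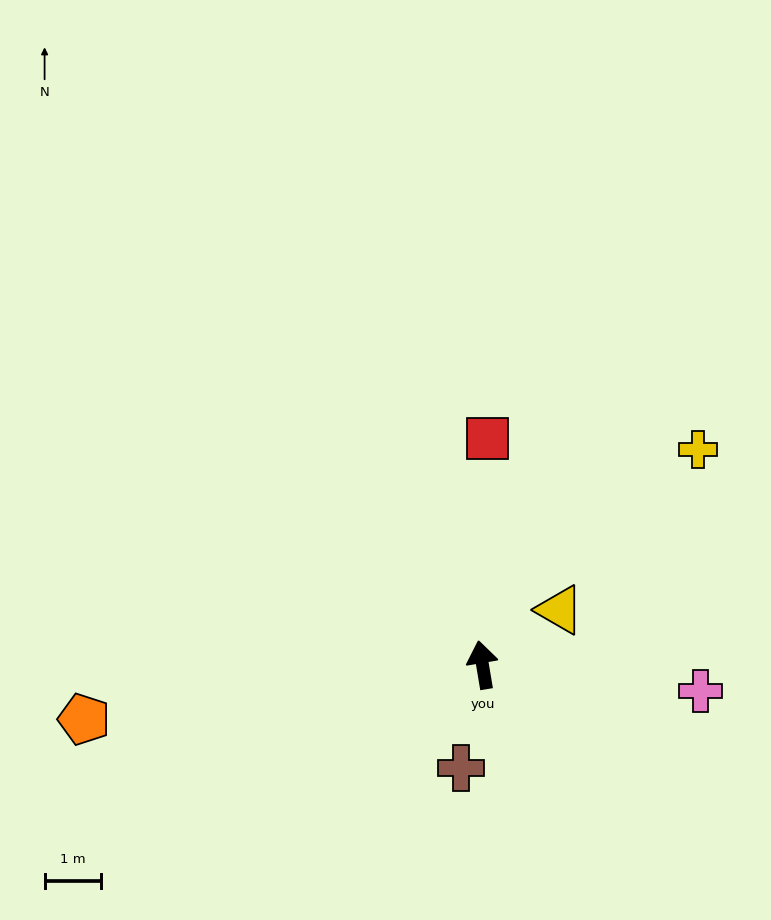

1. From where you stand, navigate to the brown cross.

turn left 159°, forward 1.9 m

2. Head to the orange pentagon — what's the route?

turn left 88°, forward 7.1 m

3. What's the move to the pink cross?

turn right 106°, forward 3.9 m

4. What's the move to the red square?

turn right 11°, forward 4.0 m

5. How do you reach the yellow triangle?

turn right 64°, forward 1.7 m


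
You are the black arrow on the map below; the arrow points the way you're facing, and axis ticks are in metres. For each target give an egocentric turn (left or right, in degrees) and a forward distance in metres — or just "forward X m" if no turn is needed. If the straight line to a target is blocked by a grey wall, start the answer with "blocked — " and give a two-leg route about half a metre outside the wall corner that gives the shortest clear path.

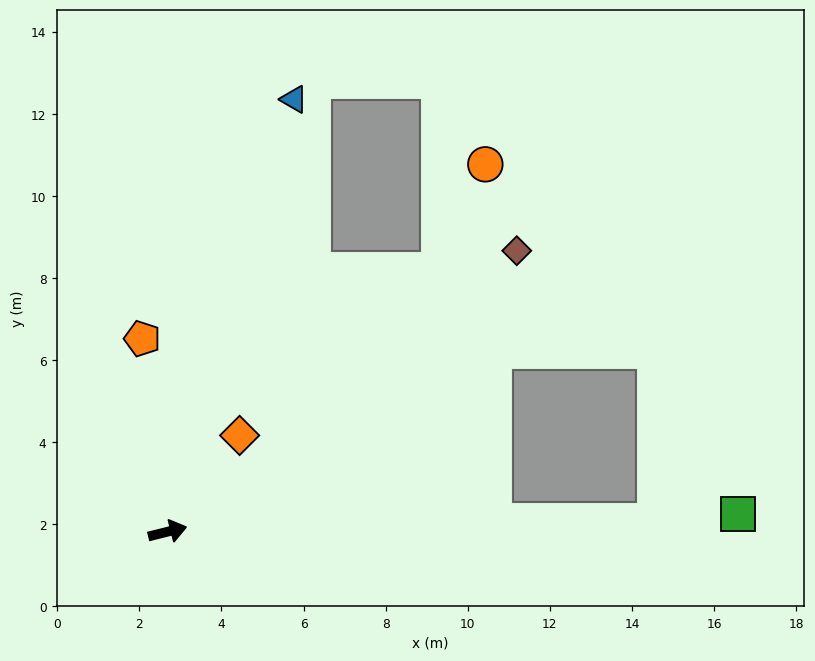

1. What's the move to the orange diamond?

turn left 39°, forward 2.9 m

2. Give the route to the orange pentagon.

turn left 83°, forward 4.7 m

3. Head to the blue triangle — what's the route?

turn left 60°, forward 11.0 m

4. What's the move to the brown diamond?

turn left 25°, forward 10.9 m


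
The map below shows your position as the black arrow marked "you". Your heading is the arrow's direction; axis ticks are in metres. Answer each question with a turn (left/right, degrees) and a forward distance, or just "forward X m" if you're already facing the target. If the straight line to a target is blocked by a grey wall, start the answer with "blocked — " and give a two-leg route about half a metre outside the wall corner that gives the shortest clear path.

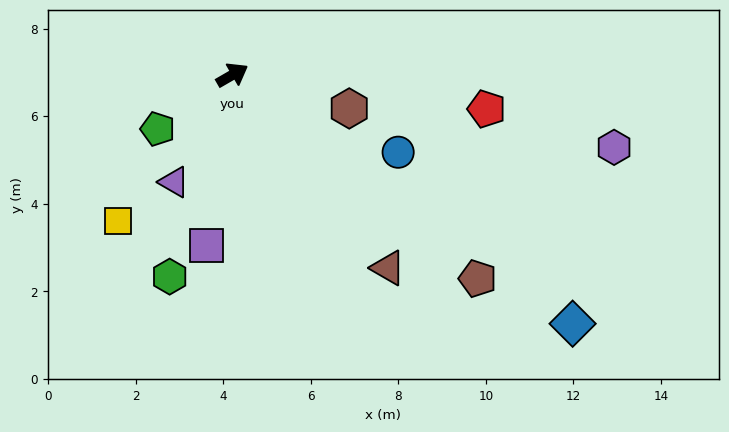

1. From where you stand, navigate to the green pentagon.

turn right 174°, forward 2.1 m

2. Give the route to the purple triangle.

turn right 149°, forward 2.8 m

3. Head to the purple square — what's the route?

turn right 129°, forward 3.9 m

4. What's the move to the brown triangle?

turn right 81°, forward 5.7 m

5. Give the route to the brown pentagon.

turn right 70°, forward 7.3 m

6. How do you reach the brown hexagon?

turn right 46°, forward 2.8 m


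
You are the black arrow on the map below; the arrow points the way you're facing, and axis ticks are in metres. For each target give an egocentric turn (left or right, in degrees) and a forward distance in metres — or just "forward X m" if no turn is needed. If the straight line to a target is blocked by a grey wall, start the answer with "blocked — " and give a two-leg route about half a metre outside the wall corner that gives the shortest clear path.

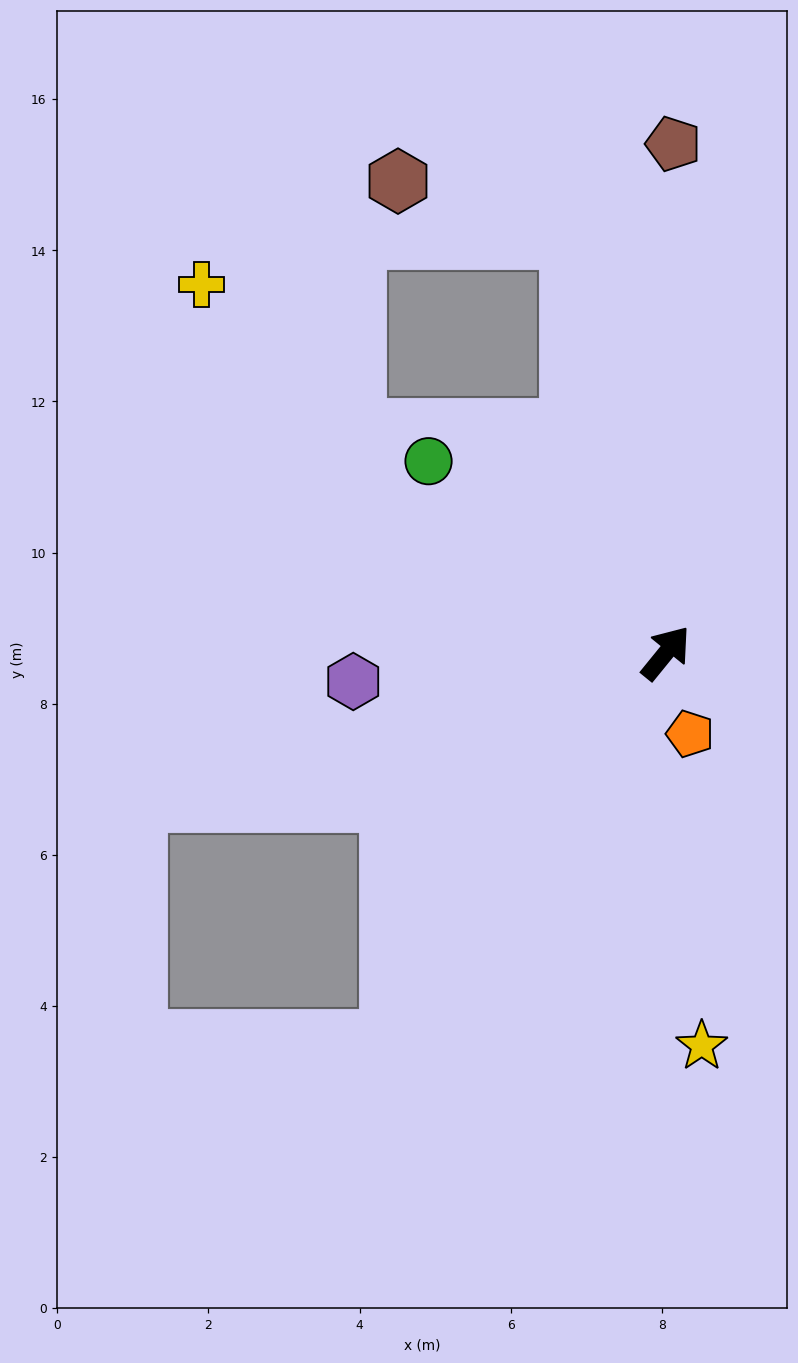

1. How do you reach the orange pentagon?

turn right 124°, forward 1.1 m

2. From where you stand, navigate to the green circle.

turn left 90°, forward 4.0 m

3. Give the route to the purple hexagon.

turn left 134°, forward 4.2 m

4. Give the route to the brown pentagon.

turn left 38°, forward 6.7 m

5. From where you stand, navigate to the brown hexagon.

blocked — turn left 52°, forward 5.6 m, then turn left 59°, forward 2.4 m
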